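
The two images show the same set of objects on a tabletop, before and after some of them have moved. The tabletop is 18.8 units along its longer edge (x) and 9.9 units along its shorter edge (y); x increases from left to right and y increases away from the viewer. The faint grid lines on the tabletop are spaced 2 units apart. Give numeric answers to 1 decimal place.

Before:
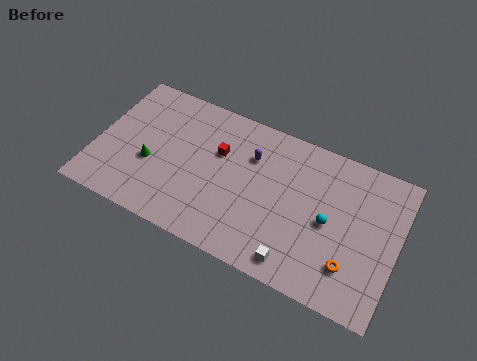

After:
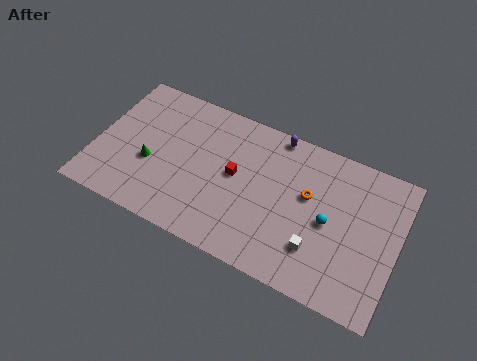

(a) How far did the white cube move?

1.8

From (13.0, 1.3) to (14.1, 2.7), the white cube covered √(1.1² + 1.4²) ≈ 1.8 units.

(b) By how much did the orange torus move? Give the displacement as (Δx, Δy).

(-3.0, 3.4)

The orange torus started near (16.2, 2.5) and ended near (13.2, 5.9).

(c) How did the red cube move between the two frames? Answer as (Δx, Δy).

(1.2, -1.1)

The red cube was at about (7.5, 6.4) and moved to about (8.7, 5.3).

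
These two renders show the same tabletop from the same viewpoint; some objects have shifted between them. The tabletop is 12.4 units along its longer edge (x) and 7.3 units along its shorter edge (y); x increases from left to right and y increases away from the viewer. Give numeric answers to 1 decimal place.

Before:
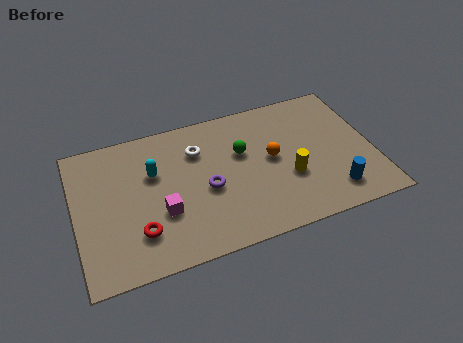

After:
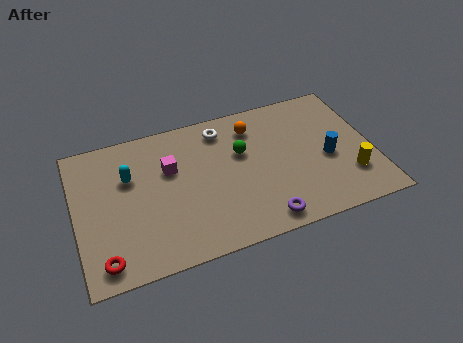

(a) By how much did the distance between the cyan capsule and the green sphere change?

+1.0

Before: roughly 3.7 units apart; after: 4.7. That's 1.0 units further apart.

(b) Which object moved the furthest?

the purple torus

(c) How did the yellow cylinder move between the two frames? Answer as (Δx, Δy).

(2.5, -0.7)

The yellow cylinder started near (8.8, 2.7) and ended near (11.3, 2.0).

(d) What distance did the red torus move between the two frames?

1.7

The red torus moved from about (2.5, 1.9) to (1.0, 1.0), a distance of √(1.5² + 0.9²) ≈ 1.7.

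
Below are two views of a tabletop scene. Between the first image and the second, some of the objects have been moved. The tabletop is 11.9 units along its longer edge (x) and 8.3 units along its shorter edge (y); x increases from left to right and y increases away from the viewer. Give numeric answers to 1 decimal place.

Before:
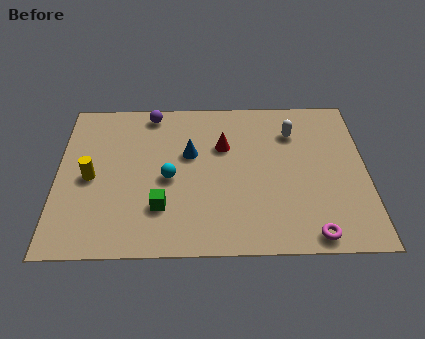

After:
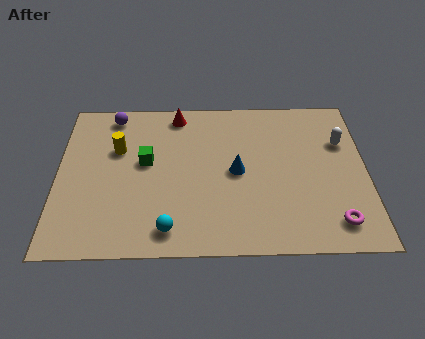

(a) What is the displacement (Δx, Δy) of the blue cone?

(1.8, -1.0)

From the two frames, the blue cone sits at roughly (5.1, 5.1) before and (6.9, 4.1) after.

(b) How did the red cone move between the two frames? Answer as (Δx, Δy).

(-1.8, 1.8)

From the two frames, the red cone sits at roughly (6.4, 5.5) before and (4.6, 7.3) after.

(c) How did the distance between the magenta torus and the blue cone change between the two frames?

-1.7

They were about 6.3 units apart before and 4.6 after — 1.7 units closer together.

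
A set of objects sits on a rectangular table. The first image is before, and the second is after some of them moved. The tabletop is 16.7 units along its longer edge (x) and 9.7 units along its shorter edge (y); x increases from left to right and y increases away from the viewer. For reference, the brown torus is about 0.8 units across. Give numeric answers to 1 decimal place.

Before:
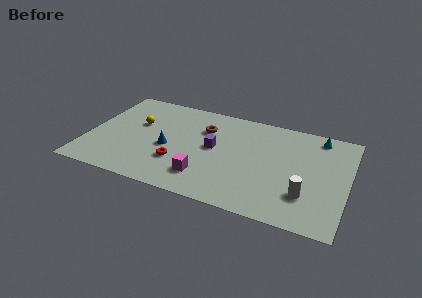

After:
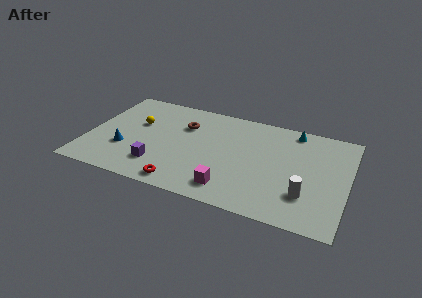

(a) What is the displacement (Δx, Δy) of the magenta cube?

(1.7, -0.5)

The magenta cube was at about (7.8, 2.2) and moved to about (9.5, 1.7).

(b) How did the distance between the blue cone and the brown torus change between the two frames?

+1.6

Before: roughly 3.4 units apart; after: 5.0. That's 1.6 units further apart.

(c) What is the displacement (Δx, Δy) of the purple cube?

(-3.3, -2.9)

From the two frames, the purple cube sits at roughly (8.1, 5.2) before and (4.8, 2.3) after.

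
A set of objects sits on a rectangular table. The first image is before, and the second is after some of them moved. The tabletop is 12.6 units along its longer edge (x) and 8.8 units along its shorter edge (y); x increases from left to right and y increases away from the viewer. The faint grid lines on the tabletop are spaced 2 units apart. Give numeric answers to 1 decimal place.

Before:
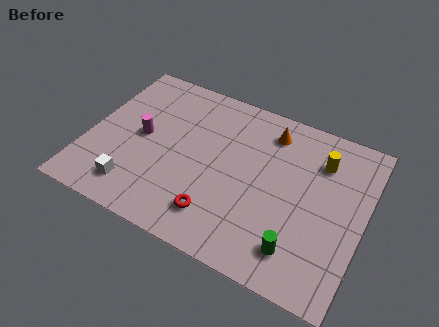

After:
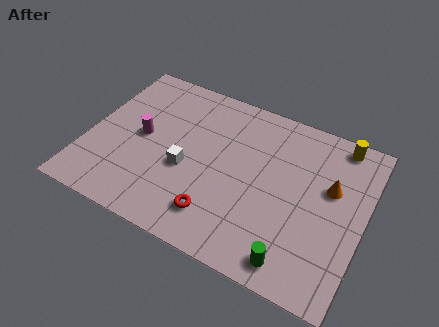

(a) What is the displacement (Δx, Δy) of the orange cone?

(3.0, -1.8)

From the two frames, the orange cone sits at roughly (8.0, 7.2) before and (11.0, 5.4) after.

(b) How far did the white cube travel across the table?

2.9

The white cube moved from about (2.5, 1.6) to (4.6, 3.6), a distance of √(2.1² + 2.0²) ≈ 2.9.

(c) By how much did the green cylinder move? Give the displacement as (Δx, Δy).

(-0.1, -0.6)

From the two frames, the green cylinder sits at roughly (10.0, 1.7) before and (9.9, 1.1) after.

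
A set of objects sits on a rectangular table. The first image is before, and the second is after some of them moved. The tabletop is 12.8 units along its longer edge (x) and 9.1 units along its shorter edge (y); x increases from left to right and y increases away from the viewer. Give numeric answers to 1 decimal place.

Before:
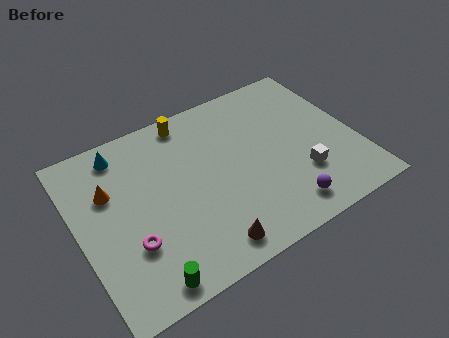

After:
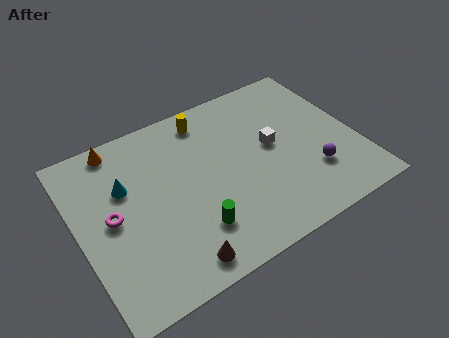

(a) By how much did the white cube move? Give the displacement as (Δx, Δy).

(-1.0, 2.2)

The white cube was at about (10.0, 2.7) and moved to about (9.0, 4.9).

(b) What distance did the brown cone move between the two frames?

1.4

From (5.3, 1.2) to (3.9, 1.1), the brown cone covered √(1.4² + 0.1²) ≈ 1.4 units.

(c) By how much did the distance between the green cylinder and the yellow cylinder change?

-2.2

The distance was about 7.9 in the first image and 5.7 in the second, so they moved 2.2 units closer together.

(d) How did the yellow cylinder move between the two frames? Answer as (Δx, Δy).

(0.8, -0.3)

From the two frames, the yellow cylinder sits at roughly (5.6, 8.1) before and (6.4, 7.8) after.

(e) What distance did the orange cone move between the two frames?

2.3

The orange cone was near (1.6, 6.0) before and (2.3, 8.2) after, so it travelled √(0.7² + 2.2²) ≈ 2.3 units.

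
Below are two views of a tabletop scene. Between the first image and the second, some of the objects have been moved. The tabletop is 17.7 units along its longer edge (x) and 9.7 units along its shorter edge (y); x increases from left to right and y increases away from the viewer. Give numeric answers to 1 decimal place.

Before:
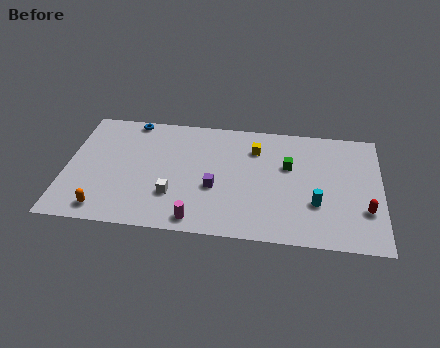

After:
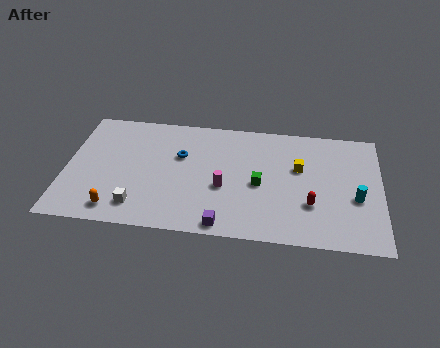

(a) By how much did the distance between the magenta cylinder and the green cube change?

-5.0

They were about 7.1 units apart before and 2.1 after — 5.0 units closer together.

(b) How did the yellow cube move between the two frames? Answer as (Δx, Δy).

(2.5, -1.3)

From the two frames, the yellow cube sits at roughly (10.6, 7.3) before and (13.1, 6.0) after.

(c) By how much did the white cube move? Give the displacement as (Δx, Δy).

(-1.9, -1.1)

From the two frames, the white cube sits at roughly (6.1, 2.9) before and (4.2, 1.8) after.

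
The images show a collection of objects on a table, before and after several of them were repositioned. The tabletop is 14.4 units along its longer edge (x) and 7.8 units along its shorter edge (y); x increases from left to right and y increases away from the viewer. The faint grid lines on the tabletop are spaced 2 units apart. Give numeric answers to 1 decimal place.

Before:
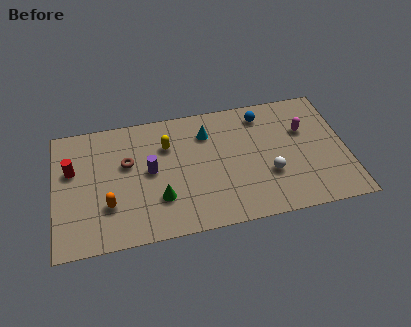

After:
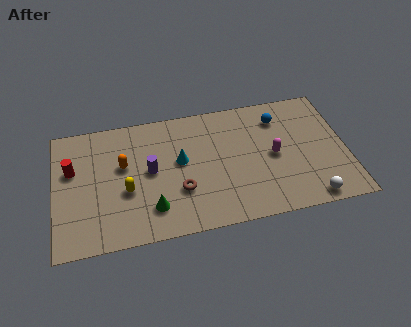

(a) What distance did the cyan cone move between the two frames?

2.1

From (7.6, 5.9) to (6.2, 4.4), the cyan cone covered √(1.4² + 1.5²) ≈ 2.1 units.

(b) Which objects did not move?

the red cylinder and the purple cylinder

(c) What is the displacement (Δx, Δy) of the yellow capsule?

(-2.1, -2.4)

The yellow capsule started near (5.6, 5.5) and ended near (3.5, 3.1).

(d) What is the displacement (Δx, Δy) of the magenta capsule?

(-1.6, -1.3)

The magenta capsule started near (12.4, 5.1) and ended near (10.8, 3.8).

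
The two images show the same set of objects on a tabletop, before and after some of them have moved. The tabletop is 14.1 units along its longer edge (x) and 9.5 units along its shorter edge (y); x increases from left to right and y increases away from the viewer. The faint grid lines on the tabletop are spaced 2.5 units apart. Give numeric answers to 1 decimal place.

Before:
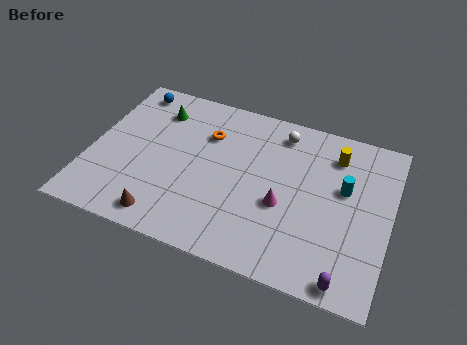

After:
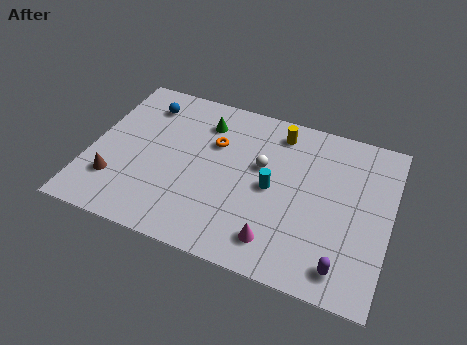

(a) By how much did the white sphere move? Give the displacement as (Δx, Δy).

(-0.7, -2.3)

From the two frames, the white sphere sits at roughly (8.7, 8.0) before and (8.0, 5.7) after.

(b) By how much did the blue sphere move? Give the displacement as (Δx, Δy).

(0.8, -0.7)

The blue sphere was at about (1.4, 8.3) and moved to about (2.2, 7.6).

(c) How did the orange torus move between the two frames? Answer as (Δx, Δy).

(0.4, -0.4)

The orange torus started near (5.3, 6.7) and ended near (5.7, 6.3).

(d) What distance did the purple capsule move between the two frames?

0.6

The purple capsule was near (12.4, 0.8) before and (12.2, 1.4) after, so it travelled √(0.2² + 0.6²) ≈ 0.6 units.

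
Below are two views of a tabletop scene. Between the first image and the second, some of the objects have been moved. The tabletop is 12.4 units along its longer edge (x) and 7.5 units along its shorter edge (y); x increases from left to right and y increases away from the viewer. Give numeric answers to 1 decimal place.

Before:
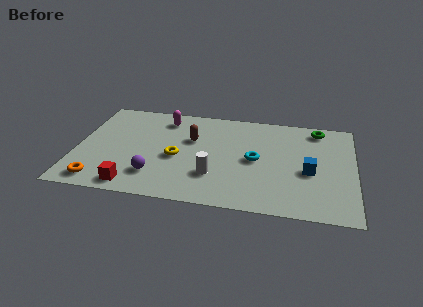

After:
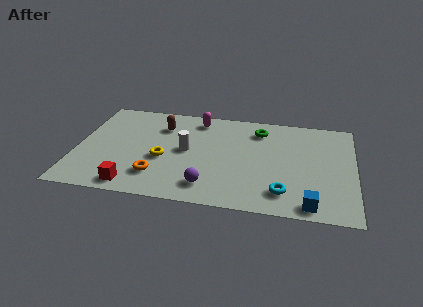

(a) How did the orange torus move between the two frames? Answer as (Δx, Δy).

(2.5, 0.8)

The orange torus was at about (1.2, 1.0) and moved to about (3.7, 1.8).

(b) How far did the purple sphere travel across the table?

2.4

The purple sphere was near (3.6, 1.8) before and (6.0, 1.4) after, so it travelled √(2.4² + 0.4²) ≈ 2.4 units.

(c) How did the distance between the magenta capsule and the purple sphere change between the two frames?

+0.6

The distance was about 4.4 in the first image and 5.0 in the second, so they moved 0.6 units further apart.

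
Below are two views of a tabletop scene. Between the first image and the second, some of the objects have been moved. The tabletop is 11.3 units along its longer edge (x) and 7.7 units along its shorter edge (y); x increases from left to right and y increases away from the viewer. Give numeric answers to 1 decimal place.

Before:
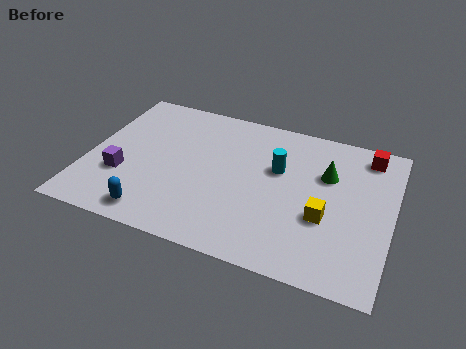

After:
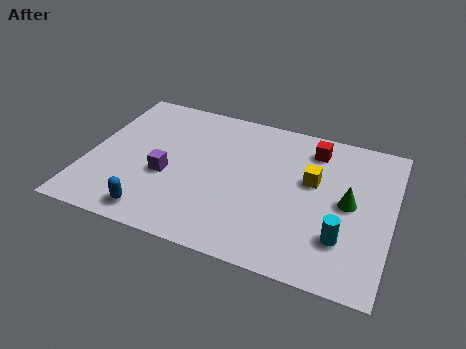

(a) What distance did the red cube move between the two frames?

2.0

From (10.2, 6.6) to (8.2, 6.3), the red cube covered √(2.0² + 0.3²) ≈ 2.0 units.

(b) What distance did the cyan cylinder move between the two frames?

3.7

From (7.0, 4.8) to (9.6, 2.1), the cyan cylinder covered √(2.6² + 2.7²) ≈ 3.7 units.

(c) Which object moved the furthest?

the cyan cylinder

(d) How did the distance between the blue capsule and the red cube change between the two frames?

-1.7

Before: roughly 9.3 units apart; after: 7.6. That's 1.7 units closer together.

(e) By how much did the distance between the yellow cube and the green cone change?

-0.6

The distance was about 2.2 in the first image and 1.6 in the second, so they moved 0.6 units closer together.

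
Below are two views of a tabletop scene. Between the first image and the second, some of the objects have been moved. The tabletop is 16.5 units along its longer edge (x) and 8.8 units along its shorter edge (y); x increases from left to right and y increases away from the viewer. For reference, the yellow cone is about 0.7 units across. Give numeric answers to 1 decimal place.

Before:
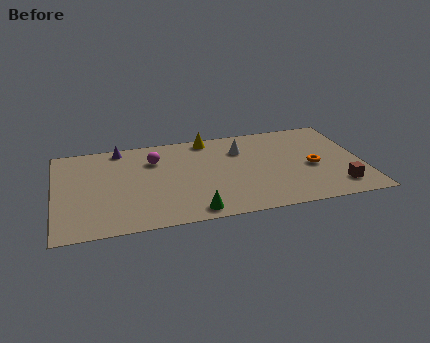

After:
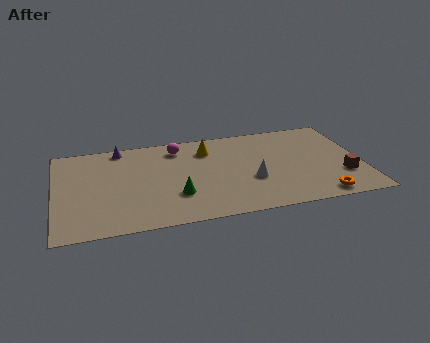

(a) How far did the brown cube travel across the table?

1.1

From (15.0, 1.7) to (15.4, 2.7), the brown cube covered √(0.4² + 1.0²) ≈ 1.1 units.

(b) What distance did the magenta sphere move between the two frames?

1.6

From (5.4, 6.4) to (6.7, 7.3), the magenta sphere covered √(1.3² + 0.9²) ≈ 1.6 units.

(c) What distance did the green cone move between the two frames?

1.9

The green cone moved from about (7.2, 1.0) to (6.4, 2.7), a distance of √(0.8² + 1.7²) ≈ 1.9.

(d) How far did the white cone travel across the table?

3.1

From (10.1, 6.4) to (10.5, 3.3), the white cone covered √(0.4² + 3.1²) ≈ 3.1 units.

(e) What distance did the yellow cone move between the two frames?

1.1

From (8.4, 7.9) to (8.3, 6.8), the yellow cone covered √(0.1² + 1.1²) ≈ 1.1 units.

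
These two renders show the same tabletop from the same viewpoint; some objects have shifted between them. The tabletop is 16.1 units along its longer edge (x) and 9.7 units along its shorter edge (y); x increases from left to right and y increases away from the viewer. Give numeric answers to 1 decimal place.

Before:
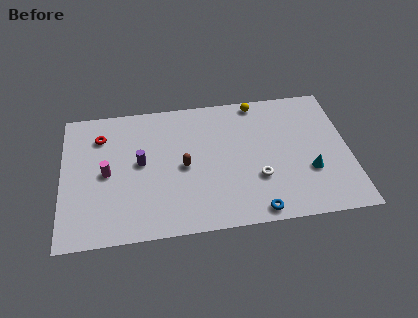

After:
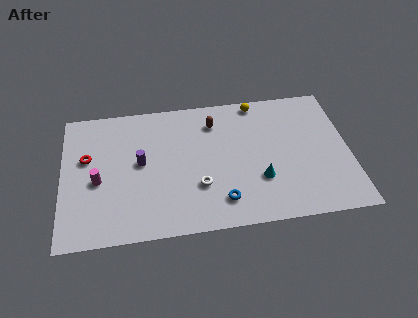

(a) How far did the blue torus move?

2.1

The blue torus moved from about (10.7, 0.9) to (8.8, 1.9), a distance of √(1.9² + 1.0²) ≈ 2.1.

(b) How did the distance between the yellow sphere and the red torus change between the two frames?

+1.1

Before: roughly 9.0 units apart; after: 10.1. That's 1.1 units further apart.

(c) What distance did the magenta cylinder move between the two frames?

0.7

The magenta cylinder was near (2.5, 4.7) before and (2.0, 4.2) after, so it travelled √(0.5² + 0.5²) ≈ 0.7 units.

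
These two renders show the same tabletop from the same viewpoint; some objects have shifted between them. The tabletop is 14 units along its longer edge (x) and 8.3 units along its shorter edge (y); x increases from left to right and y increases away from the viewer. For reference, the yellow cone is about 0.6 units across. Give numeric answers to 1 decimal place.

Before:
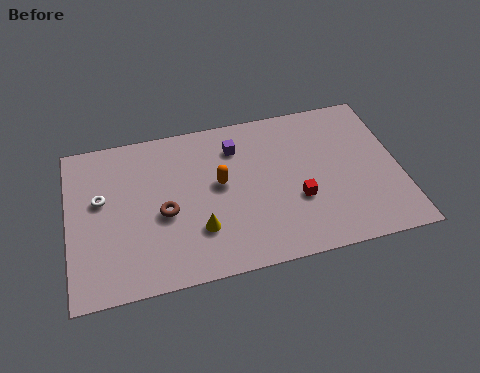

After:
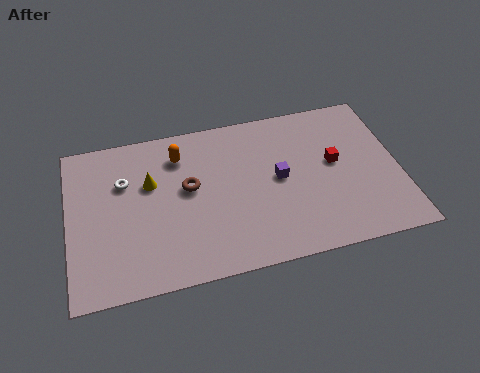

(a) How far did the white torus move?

1.2

From (1.4, 4.9) to (2.4, 5.6), the white torus covered √(1.0² + 0.7²) ≈ 1.2 units.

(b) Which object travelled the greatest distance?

the yellow cone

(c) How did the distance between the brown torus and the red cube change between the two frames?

+0.6

They were about 5.6 units apart before and 6.2 after — 0.6 units further apart.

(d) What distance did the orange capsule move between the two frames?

2.5

The orange capsule was near (6.4, 4.6) before and (4.8, 6.5) after, so it travelled √(1.6² + 1.9²) ≈ 2.5 units.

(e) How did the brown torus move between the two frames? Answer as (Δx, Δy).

(1.1, 1.1)

The brown torus started near (4.0, 3.6) and ended near (5.1, 4.7).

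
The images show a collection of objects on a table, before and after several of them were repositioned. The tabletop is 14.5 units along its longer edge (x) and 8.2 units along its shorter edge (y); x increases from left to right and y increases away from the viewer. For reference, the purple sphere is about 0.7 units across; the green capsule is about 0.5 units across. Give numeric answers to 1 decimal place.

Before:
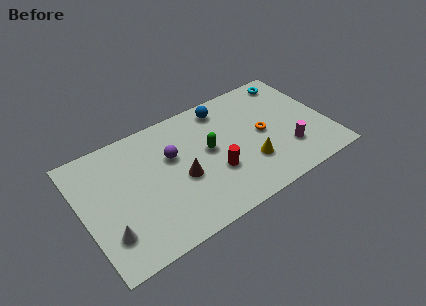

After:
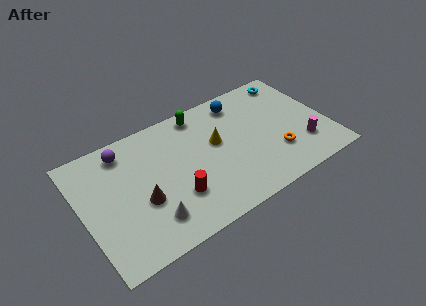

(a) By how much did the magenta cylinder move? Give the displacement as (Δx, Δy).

(0.9, -0.1)

The magenta cylinder was at about (11.9, 2.3) and moved to about (12.8, 2.2).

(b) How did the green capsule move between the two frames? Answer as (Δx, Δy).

(-0.1, 2.7)

The green capsule was at about (7.5, 4.5) and moved to about (7.4, 7.2).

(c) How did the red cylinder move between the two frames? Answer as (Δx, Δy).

(-2.4, -0.4)

From the two frames, the red cylinder sits at roughly (7.6, 2.9) before and (5.2, 2.5) after.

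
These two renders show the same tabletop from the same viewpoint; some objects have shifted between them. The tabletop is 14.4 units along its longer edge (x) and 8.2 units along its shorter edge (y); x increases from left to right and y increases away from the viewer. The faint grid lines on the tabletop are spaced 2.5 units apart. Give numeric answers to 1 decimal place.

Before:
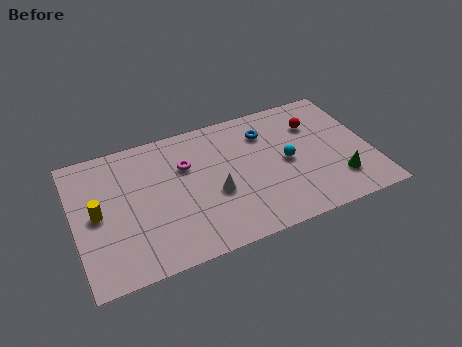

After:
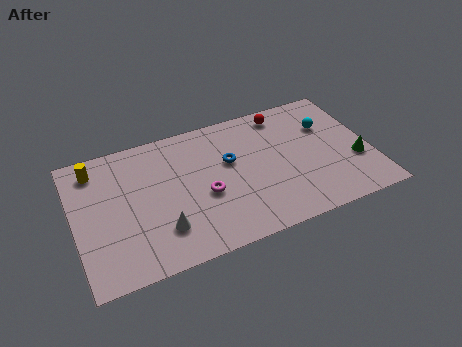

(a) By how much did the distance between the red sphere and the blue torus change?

+1.2

They were about 2.4 units apart before and 3.6 after — 1.2 units further apart.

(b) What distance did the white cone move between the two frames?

3.0

The white cone moved from about (6.7, 3.3) to (4.0, 2.1), a distance of √(2.7² + 1.2²) ≈ 3.0.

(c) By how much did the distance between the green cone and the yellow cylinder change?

+1.3

Before: roughly 11.7 units apart; after: 13.0. That's 1.3 units further apart.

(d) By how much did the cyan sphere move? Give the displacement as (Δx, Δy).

(2.2, 1.6)

The cyan sphere started near (10.3, 4.0) and ended near (12.5, 5.6).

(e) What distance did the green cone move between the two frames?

1.3

The green cone was near (12.6, 2.0) before and (13.6, 2.9) after, so it travelled √(1.0² + 0.9²) ≈ 1.3 units.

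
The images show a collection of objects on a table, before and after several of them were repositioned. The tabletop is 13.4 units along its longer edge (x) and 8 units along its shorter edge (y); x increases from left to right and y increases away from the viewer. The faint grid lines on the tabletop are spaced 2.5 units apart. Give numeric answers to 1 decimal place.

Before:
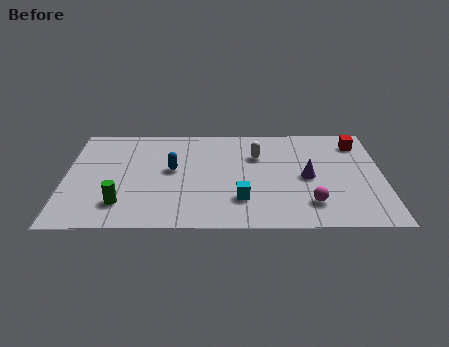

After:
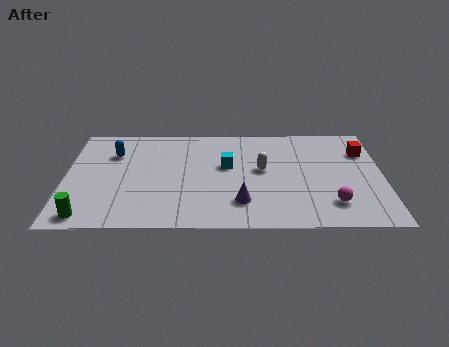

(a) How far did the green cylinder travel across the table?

1.7

The green cylinder was near (2.4, 1.8) before and (1.0, 0.9) after, so it travelled √(1.4² + 0.9²) ≈ 1.7 units.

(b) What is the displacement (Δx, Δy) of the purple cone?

(-2.8, -1.9)

From the two frames, the purple cone sits at roughly (10.2, 3.8) before and (7.4, 1.9) after.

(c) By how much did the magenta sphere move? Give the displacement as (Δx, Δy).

(0.9, 0.0)

The magenta sphere started near (10.3, 1.8) and ended near (11.2, 1.8).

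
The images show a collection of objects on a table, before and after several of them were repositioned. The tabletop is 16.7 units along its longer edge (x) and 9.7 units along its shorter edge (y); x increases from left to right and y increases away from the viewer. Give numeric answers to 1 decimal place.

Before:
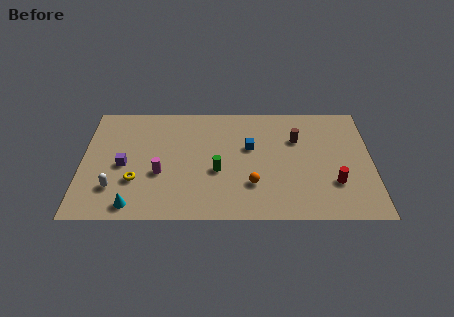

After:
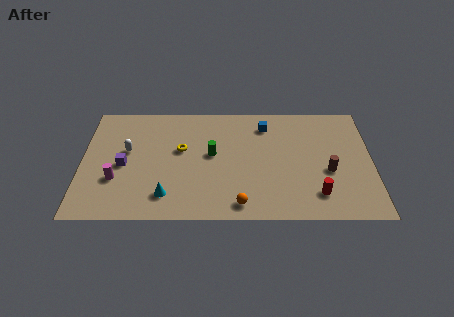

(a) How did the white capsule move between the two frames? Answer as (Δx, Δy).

(0.7, 3.1)

The white capsule was at about (1.9, 2.5) and moved to about (2.6, 5.6).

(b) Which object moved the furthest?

the yellow torus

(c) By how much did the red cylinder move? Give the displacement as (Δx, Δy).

(-1.0, -0.9)

The red cylinder was at about (14.5, 2.9) and moved to about (13.5, 2.0).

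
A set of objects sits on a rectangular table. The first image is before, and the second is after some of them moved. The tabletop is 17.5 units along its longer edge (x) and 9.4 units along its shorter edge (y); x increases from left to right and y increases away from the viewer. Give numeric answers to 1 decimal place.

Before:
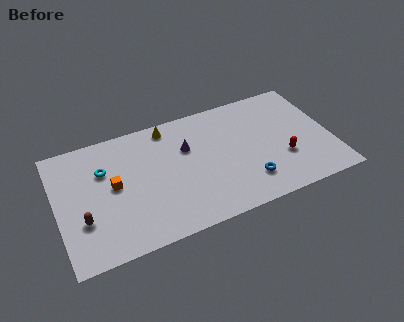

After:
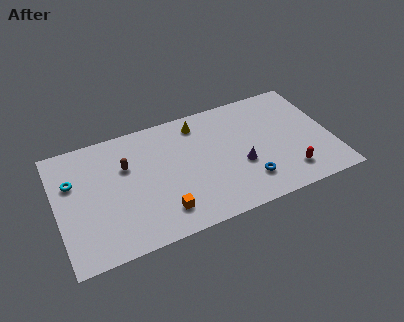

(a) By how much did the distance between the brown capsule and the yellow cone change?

-2.8

They were about 7.9 units apart before and 5.1 after — 2.8 units closer together.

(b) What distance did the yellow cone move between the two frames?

1.9

From (7.4, 8.3) to (9.3, 7.9), the yellow cone covered √(1.9² + 0.4²) ≈ 1.9 units.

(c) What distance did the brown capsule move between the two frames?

4.3

The brown capsule was near (1.5, 3.1) before and (4.5, 6.2) after, so it travelled √(3.0² + 3.1²) ≈ 4.3 units.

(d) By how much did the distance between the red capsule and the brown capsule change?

-1.9

The distance was about 12.8 in the first image and 10.9 in the second, so they moved 1.9 units closer together.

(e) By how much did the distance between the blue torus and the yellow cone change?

-1.3

They were about 7.6 units apart before and 6.3 after — 1.3 units closer together.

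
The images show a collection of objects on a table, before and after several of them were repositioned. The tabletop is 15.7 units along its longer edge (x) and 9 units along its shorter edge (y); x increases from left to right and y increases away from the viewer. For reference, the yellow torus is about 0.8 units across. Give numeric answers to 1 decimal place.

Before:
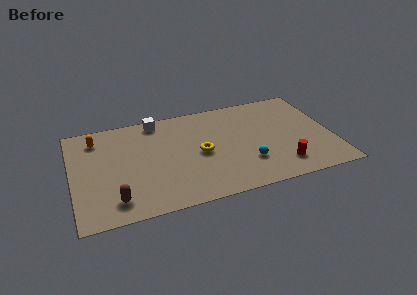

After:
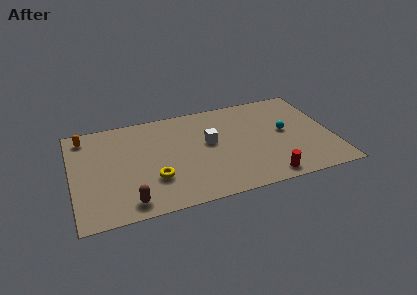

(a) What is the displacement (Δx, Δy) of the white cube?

(3.0, -2.9)

From the two frames, the white cube sits at roughly (5.3, 8.0) before and (8.3, 5.1) after.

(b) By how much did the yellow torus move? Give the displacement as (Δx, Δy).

(-2.9, -1.5)

The yellow torus started near (7.7, 4.3) and ended near (4.8, 2.8).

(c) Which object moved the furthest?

the white cube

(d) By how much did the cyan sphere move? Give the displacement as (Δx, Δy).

(2.5, 2.2)

The cyan sphere started near (10.4, 2.6) and ended near (12.9, 4.8).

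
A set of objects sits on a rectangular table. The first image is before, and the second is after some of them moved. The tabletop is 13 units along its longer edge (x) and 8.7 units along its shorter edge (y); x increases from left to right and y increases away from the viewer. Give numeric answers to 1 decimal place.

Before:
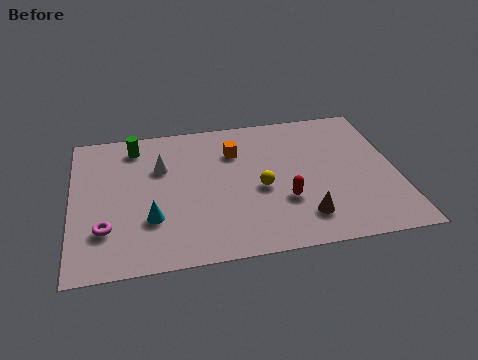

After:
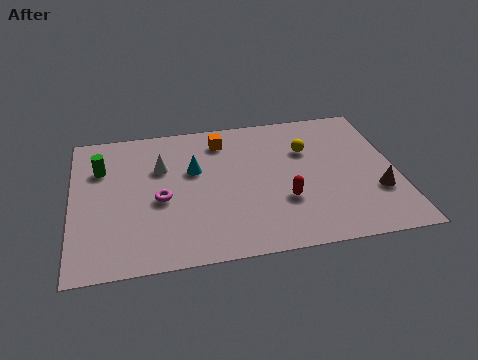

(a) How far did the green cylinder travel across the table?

1.8

From (2.6, 7.3) to (1.2, 6.1), the green cylinder covered √(1.4² + 1.2²) ≈ 1.8 units.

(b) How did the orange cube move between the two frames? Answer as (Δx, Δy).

(-0.5, 0.8)

The orange cube was at about (6.6, 6.3) and moved to about (6.1, 7.1).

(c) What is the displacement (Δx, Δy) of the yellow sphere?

(2.0, 2.1)

The yellow sphere was at about (7.5, 3.8) and moved to about (9.5, 5.9).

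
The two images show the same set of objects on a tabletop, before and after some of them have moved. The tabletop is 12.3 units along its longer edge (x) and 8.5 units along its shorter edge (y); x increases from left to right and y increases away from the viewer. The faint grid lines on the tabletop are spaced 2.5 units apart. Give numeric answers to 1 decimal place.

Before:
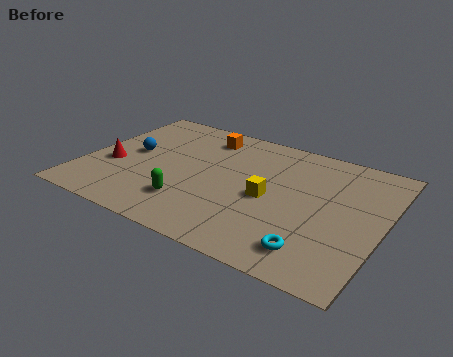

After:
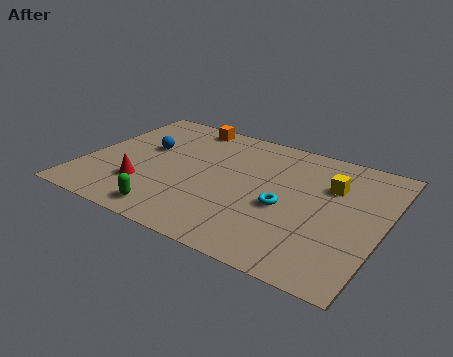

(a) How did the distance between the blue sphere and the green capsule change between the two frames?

+0.6

They were about 3.8 units apart before and 4.4 after — 0.6 units further apart.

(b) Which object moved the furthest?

the yellow cube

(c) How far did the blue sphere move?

0.8

From (1.8, 4.5) to (2.3, 5.1), the blue sphere covered √(0.5² + 0.6²) ≈ 0.8 units.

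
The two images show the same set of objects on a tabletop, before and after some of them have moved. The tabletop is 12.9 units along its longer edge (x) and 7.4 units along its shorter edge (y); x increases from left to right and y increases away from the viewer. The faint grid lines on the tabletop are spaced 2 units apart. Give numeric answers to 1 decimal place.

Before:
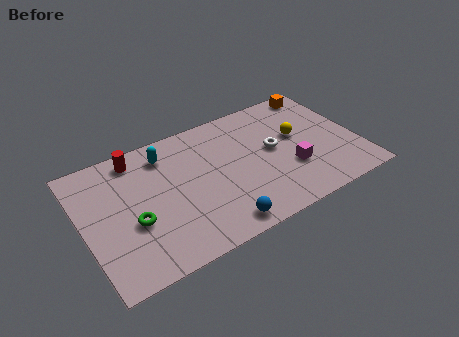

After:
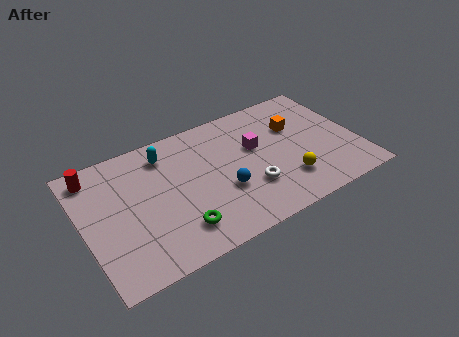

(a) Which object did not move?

the cyan capsule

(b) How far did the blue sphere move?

1.9

The blue sphere moved from about (5.9, 0.9) to (6.4, 2.7), a distance of √(0.5² + 1.8²) ≈ 1.9.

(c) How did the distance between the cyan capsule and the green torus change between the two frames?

+0.8

Before: roughly 3.6 units apart; after: 4.4. That's 0.8 units further apart.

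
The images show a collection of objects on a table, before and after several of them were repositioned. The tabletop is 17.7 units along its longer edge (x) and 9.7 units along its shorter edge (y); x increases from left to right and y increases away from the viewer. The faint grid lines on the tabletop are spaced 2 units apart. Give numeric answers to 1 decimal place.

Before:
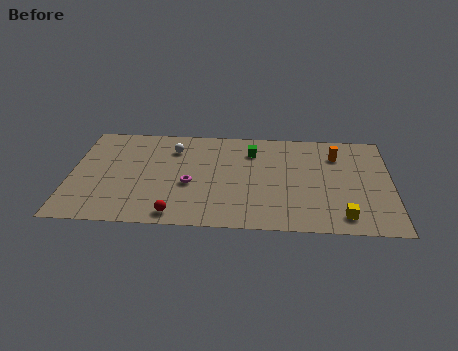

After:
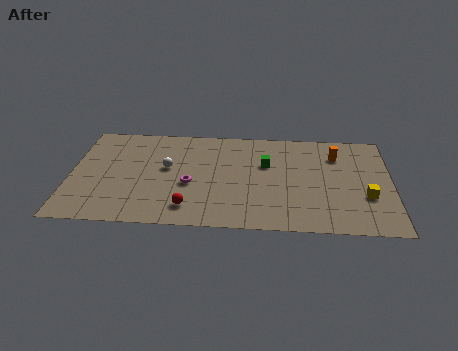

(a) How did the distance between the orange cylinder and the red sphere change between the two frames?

-1.0

The distance was about 10.8 in the first image and 9.8 in the second, so they moved 1.0 units closer together.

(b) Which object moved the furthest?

the yellow cube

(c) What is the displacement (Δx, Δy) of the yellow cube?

(1.3, 1.9)

From the two frames, the yellow cube sits at roughly (15.0, 1.5) before and (16.3, 3.4) after.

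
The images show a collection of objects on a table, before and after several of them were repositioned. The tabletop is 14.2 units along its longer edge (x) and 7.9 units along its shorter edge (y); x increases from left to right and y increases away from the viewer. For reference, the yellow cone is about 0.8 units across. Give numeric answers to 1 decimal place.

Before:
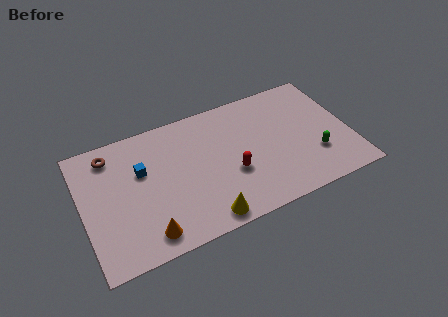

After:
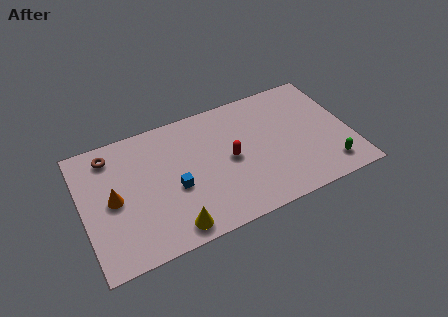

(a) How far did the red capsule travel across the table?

0.9

From (7.8, 3.0) to (7.8, 3.9), the red capsule covered √(0.0² + 0.9²) ≈ 0.9 units.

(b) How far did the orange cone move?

3.1

The orange cone was near (3.1, 1.2) before and (1.6, 3.9) after, so it travelled √(1.5² + 2.7²) ≈ 3.1 units.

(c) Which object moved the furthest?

the orange cone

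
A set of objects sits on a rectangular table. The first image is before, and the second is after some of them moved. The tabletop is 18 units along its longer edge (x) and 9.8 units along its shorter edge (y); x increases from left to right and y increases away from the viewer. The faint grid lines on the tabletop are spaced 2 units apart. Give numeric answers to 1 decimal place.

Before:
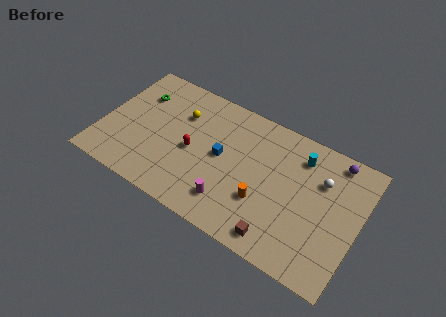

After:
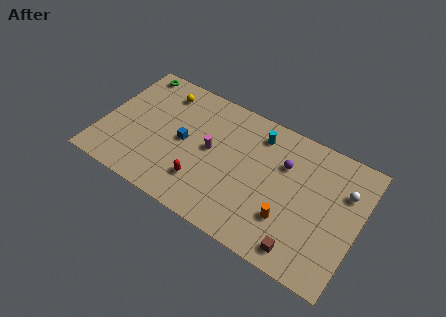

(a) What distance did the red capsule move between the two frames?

2.2

From (6.4, 4.5) to (7.4, 2.5), the red capsule covered √(1.0² + 2.0²) ≈ 2.2 units.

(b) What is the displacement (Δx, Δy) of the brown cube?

(1.6, 0.0)

From the two frames, the brown cube sits at roughly (13.0, 1.3) before and (14.6, 1.3) after.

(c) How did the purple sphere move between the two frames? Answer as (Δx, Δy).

(-3.3, -2.0)

From the two frames, the purple sphere sits at roughly (15.9, 8.7) before and (12.6, 6.7) after.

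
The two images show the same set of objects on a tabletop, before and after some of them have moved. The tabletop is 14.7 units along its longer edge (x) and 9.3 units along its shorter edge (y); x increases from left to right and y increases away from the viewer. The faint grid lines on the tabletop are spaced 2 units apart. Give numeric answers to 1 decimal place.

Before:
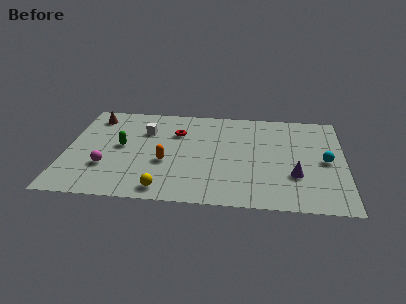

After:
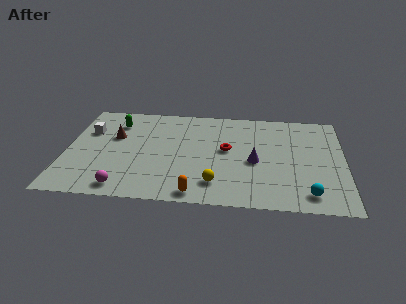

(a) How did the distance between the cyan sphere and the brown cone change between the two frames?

-1.6

The distance was about 12.8 in the first image and 11.2 in the second, so they moved 1.6 units closer together.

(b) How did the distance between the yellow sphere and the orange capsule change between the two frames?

-1.1

The distance was about 2.5 in the first image and 1.4 in the second, so they moved 1.1 units closer together.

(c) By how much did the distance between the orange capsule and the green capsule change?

+5.0

The distance was about 2.7 in the first image and 7.7 in the second, so they moved 5.0 units further apart.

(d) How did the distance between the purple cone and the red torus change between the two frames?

-5.4

The distance was about 7.2 in the first image and 1.8 in the second, so they moved 5.4 units closer together.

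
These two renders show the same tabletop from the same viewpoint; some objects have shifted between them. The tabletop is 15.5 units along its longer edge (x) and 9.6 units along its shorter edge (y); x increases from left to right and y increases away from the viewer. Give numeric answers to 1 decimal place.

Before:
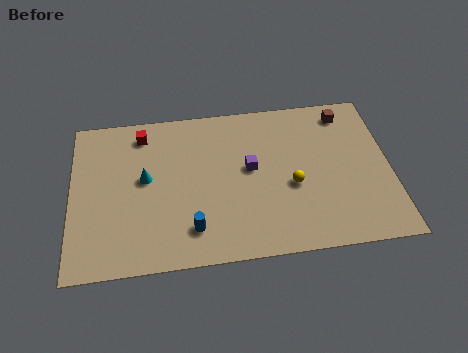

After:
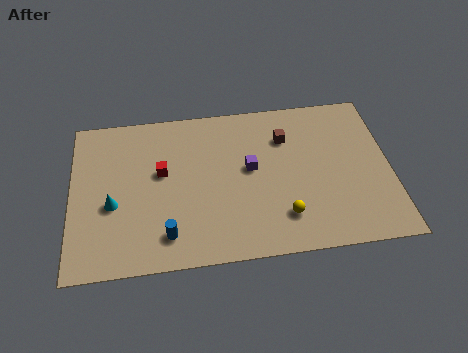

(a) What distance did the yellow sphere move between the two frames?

1.9

From (10.7, 4.0) to (10.2, 2.2), the yellow sphere covered √(0.5² + 1.8²) ≈ 1.9 units.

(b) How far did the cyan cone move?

2.1

The cyan cone moved from about (3.6, 5.3) to (2.0, 3.9), a distance of √(1.6² + 1.4²) ≈ 2.1.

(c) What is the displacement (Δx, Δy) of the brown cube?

(-3.0, -1.2)

From the two frames, the brown cube sits at roughly (13.5, 8.2) before and (10.5, 7.0) after.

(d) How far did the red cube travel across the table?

2.7

The red cube moved from about (3.5, 8.1) to (4.4, 5.6), a distance of √(0.9² + 2.5²) ≈ 2.7.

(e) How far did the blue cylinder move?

1.2

The blue cylinder was near (5.8, 2.0) before and (4.6, 1.8) after, so it travelled √(1.2² + 0.2²) ≈ 1.2 units.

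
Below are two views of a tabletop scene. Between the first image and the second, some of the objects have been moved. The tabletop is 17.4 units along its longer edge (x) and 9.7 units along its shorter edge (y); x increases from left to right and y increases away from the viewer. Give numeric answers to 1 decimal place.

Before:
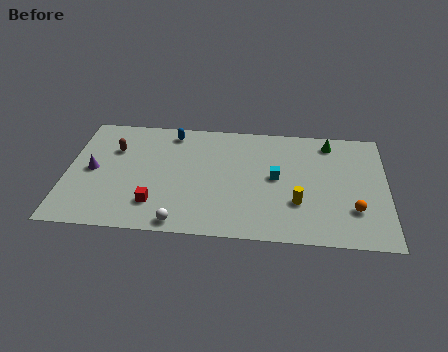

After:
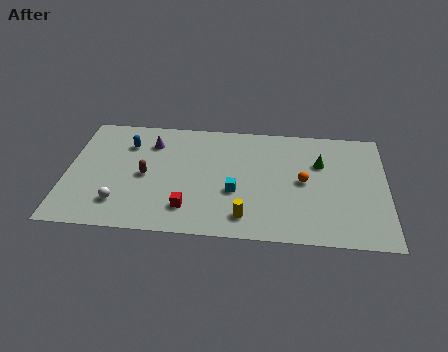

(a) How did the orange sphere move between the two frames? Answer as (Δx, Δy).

(-2.7, 2.1)

The orange sphere started near (15.6, 2.8) and ended near (12.9, 4.9).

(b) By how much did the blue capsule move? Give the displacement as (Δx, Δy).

(-2.4, -1.2)

From the two frames, the blue capsule sits at roughly (5.6, 8.4) before and (3.2, 7.2) after.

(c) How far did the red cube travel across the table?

1.8

The red cube was near (4.9, 2.3) before and (6.7, 2.1) after, so it travelled √(1.8² + 0.2²) ≈ 1.8 units.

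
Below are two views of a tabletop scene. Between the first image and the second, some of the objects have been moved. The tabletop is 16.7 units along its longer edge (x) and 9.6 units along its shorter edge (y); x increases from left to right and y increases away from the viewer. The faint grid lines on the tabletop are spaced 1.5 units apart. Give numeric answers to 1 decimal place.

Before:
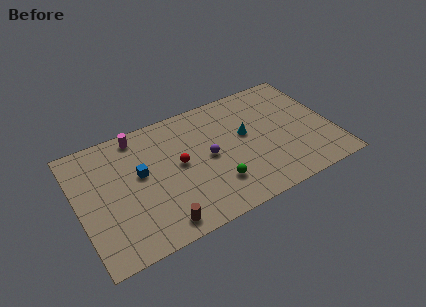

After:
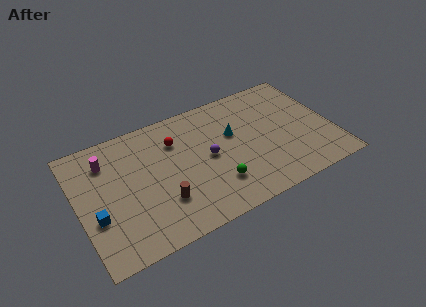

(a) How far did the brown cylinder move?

1.6

The brown cylinder moved from about (4.8, 1.2) to (5.2, 2.8), a distance of √(0.4² + 1.6²) ≈ 1.6.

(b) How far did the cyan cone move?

0.9

From (11.1, 5.5) to (10.3, 5.9), the cyan cone covered √(0.8² + 0.4²) ≈ 0.9 units.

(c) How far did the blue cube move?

3.7

From (4.1, 5.5) to (1.0, 3.5), the blue cube covered √(3.1² + 2.0²) ≈ 3.7 units.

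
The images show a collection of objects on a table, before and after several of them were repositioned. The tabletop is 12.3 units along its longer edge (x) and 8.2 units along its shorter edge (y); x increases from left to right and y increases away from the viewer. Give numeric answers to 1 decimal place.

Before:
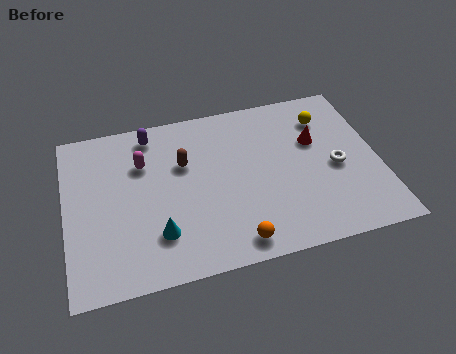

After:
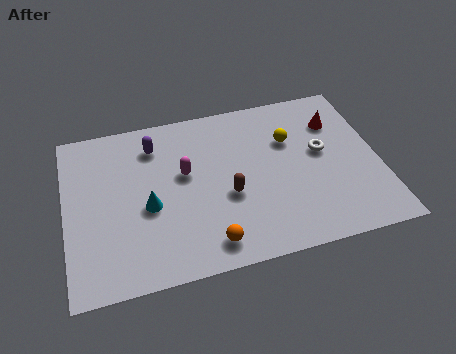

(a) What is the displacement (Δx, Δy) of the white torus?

(-0.5, 0.9)

The white torus started near (10.6, 3.7) and ended near (10.1, 4.6).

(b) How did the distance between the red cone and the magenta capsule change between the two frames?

-0.6

They were about 6.8 units apart before and 6.2 after — 0.6 units closer together.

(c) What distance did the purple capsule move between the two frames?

0.6

The purple capsule was near (3.5, 7.1) before and (3.6, 6.5) after, so it travelled √(0.1² + 0.6²) ≈ 0.6 units.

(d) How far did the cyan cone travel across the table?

1.4

The cyan cone moved from about (3.5, 2.1) to (3.2, 3.5), a distance of √(0.3² + 1.4²) ≈ 1.4.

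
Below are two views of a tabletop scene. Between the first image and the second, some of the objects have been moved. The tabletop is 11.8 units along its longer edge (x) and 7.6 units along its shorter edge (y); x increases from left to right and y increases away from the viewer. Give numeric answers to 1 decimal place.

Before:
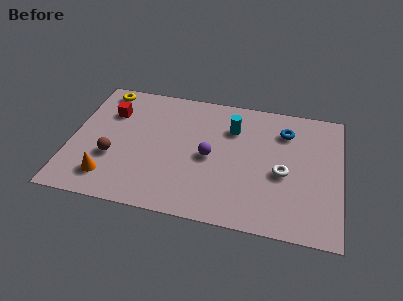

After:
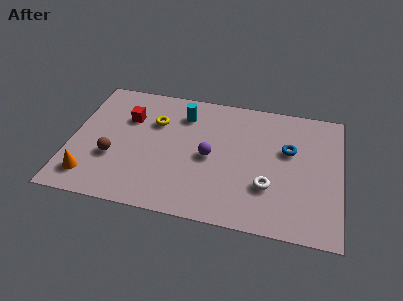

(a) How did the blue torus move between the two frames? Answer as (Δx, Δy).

(0.2, -1.1)

The blue torus was at about (9.3, 5.8) and moved to about (9.5, 4.7).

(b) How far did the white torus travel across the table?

1.1

From (9.3, 3.3) to (8.7, 2.4), the white torus covered √(0.6² + 0.9²) ≈ 1.1 units.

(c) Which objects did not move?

the brown sphere and the purple sphere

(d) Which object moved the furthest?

the yellow torus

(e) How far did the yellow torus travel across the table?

2.8

From (1.2, 6.7) to (3.6, 5.2), the yellow torus covered √(2.4² + 1.5²) ≈ 2.8 units.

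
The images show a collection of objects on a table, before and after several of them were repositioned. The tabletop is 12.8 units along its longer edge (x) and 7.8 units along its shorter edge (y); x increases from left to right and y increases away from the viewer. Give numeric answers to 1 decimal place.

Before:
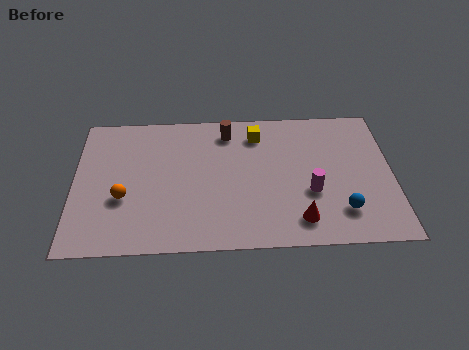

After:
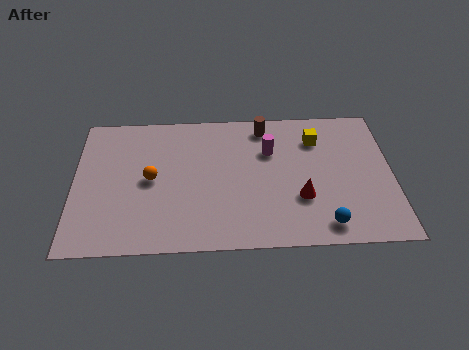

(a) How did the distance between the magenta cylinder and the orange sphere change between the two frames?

-2.5

Before: roughly 7.5 units apart; after: 5.0. That's 2.5 units closer together.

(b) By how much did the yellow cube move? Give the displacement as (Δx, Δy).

(2.4, -0.4)

The yellow cube started near (7.4, 6.3) and ended near (9.8, 5.9).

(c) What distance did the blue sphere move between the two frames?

1.0

The blue sphere was near (10.7, 1.8) before and (10.0, 1.1) after, so it travelled √(0.7² + 0.7²) ≈ 1.0 units.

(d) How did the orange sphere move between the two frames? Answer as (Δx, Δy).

(1.1, 1.0)

The orange sphere started near (2.0, 2.9) and ended near (3.1, 3.9).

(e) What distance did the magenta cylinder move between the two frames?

2.9

The magenta cylinder was near (9.5, 2.9) before and (7.9, 5.3) after, so it travelled √(1.6² + 2.4²) ≈ 2.9 units.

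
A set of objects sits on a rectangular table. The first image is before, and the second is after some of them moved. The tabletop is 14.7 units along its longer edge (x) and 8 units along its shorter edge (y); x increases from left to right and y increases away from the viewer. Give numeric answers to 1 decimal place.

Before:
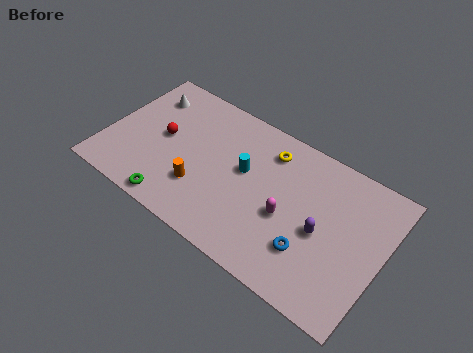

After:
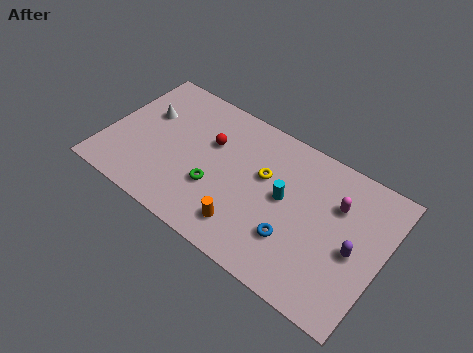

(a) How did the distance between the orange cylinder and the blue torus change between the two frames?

-3.4

The distance was about 5.9 in the first image and 2.5 in the second, so they moved 3.4 units closer together.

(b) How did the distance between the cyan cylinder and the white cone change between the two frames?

+1.8

The distance was about 5.9 in the first image and 7.7 in the second, so they moved 1.8 units further apart.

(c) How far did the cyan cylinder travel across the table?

2.2

The cyan cylinder was near (7.3, 4.6) before and (9.5, 4.3) after, so it travelled √(2.2² + 0.3²) ≈ 2.2 units.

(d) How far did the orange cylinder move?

2.7

The orange cylinder was near (5.3, 2.4) before and (7.9, 1.6) after, so it travelled √(2.6² + 0.8²) ≈ 2.7 units.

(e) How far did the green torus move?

2.7

From (4.2, 0.8) to (6.0, 2.8), the green torus covered √(1.8² + 2.0²) ≈ 2.7 units.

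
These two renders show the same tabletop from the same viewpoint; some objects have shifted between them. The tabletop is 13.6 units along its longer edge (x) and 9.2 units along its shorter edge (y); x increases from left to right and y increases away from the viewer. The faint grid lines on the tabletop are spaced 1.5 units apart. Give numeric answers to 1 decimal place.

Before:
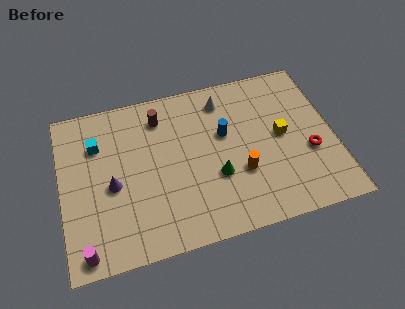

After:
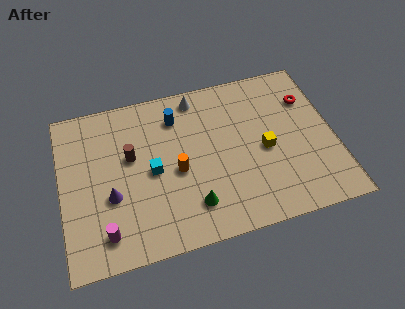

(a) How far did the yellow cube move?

1.1

The yellow cube moved from about (11.0, 4.8) to (10.1, 4.2), a distance of √(0.9² + 0.6²) ≈ 1.1.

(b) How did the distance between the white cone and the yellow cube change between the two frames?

+1.1

Before: roughly 3.9 units apart; after: 5.0. That's 1.1 units further apart.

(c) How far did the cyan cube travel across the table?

3.4

From (1.9, 6.6) to (4.5, 4.4), the cyan cube covered √(2.6² + 2.2²) ≈ 3.4 units.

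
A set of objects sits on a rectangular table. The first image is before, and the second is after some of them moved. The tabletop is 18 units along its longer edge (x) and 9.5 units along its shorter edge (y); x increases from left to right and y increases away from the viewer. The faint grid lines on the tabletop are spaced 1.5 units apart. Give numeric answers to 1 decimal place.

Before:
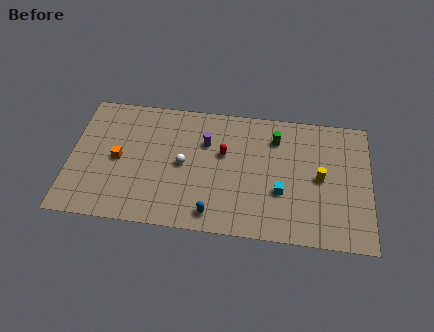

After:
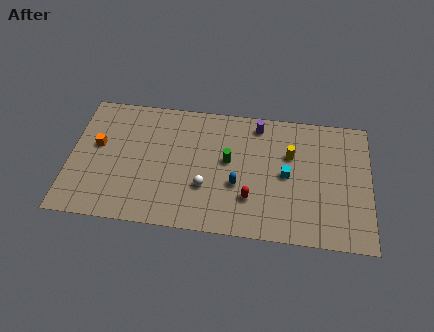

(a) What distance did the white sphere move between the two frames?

2.1

The white sphere moved from about (6.8, 4.7) to (8.2, 3.2), a distance of √(1.4² + 1.5²) ≈ 2.1.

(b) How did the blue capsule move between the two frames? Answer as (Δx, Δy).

(1.4, 2.3)

The blue capsule started near (8.7, 1.3) and ended near (10.1, 3.6).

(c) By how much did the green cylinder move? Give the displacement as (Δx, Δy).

(-2.8, -2.0)

The green cylinder was at about (12.3, 7.3) and moved to about (9.5, 5.3).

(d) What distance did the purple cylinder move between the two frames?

3.5

The purple cylinder was near (8.1, 6.5) before and (11.2, 8.2) after, so it travelled √(3.1² + 1.7²) ≈ 3.5 units.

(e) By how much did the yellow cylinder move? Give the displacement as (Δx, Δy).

(-1.8, 1.5)

The yellow cylinder started near (15.0, 4.7) and ended near (13.2, 6.2).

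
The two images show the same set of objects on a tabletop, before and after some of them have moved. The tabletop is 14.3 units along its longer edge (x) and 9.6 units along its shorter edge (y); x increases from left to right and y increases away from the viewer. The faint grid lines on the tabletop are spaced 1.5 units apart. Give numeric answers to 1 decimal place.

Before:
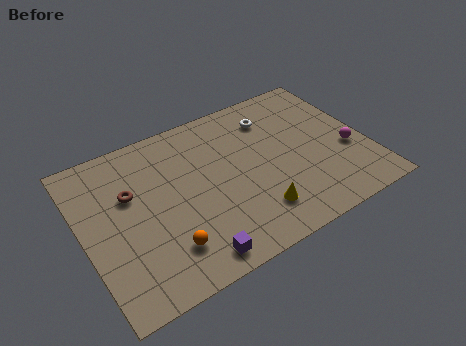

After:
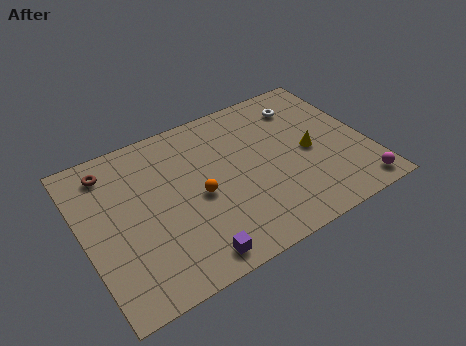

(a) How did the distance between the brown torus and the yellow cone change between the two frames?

+3.3

They were about 7.0 units apart before and 10.3 after — 3.3 units further apart.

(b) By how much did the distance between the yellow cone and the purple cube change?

+3.9

The distance was about 3.5 in the first image and 7.4 in the second, so they moved 3.9 units further apart.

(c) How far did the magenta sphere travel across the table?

2.6

From (13.3, 3.7) to (13.3, 1.1), the magenta sphere covered √(0.0² + 2.6²) ≈ 2.6 units.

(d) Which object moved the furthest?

the yellow cone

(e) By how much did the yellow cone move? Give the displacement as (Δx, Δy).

(3.2, 2.4)

The yellow cone started near (8.2, 2.1) and ended near (11.4, 4.5).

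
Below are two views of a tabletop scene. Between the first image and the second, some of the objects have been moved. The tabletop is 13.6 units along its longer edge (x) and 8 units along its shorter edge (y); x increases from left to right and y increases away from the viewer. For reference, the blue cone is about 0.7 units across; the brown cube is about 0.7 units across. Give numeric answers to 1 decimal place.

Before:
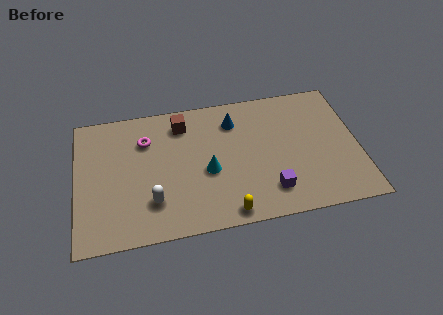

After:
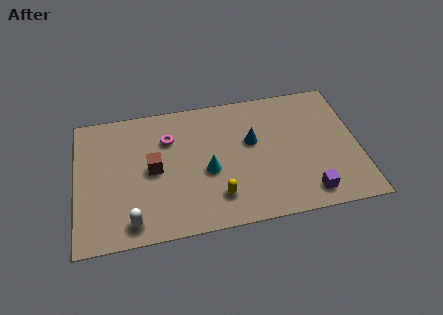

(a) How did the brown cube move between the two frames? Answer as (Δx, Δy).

(-1.5, -2.5)

The brown cube was at about (5.2, 6.5) and moved to about (3.7, 4.0).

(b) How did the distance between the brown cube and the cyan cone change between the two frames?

-0.6

They were about 3.3 units apart before and 2.7 after — 0.6 units closer together.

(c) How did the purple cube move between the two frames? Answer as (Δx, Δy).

(1.8, -0.5)

The purple cube started near (9.2, 1.7) and ended near (11.0, 1.2).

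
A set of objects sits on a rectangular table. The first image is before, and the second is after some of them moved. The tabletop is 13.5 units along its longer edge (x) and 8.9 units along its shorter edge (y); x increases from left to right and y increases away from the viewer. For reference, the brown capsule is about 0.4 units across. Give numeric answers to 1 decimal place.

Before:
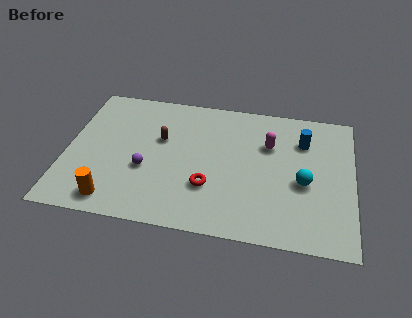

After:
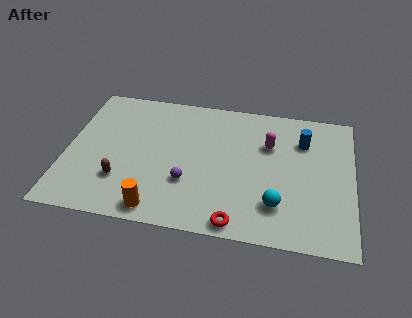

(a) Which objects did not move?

the magenta capsule and the blue cylinder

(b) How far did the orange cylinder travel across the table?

2.1

From (2.4, 1.2) to (4.5, 1.0), the orange cylinder covered √(2.1² + 0.2²) ≈ 2.1 units.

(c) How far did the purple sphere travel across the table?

2.1

From (3.8, 3.4) to (5.8, 2.9), the purple sphere covered √(2.0² + 0.5²) ≈ 2.1 units.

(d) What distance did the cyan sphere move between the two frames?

2.0

From (11.2, 3.8) to (10.0, 2.2), the cyan sphere covered √(1.2² + 1.6²) ≈ 2.0 units.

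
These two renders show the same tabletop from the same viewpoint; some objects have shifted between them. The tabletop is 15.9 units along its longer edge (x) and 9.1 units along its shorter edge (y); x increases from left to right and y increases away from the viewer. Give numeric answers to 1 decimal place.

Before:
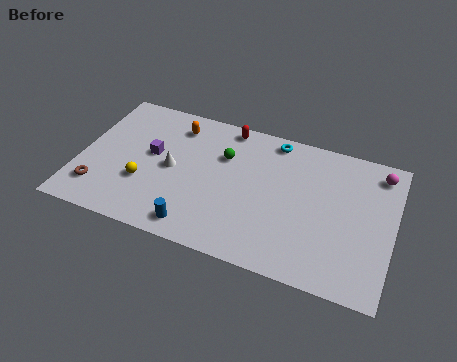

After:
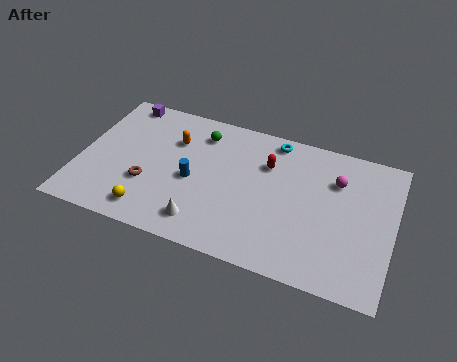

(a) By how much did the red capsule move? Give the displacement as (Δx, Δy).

(2.2, -1.8)

From the two frames, the red capsule sits at roughly (7.2, 8.2) before and (9.4, 6.4) after.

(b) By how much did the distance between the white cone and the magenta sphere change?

-2.8

Before: roughly 10.8 units apart; after: 8.0. That's 2.8 units closer together.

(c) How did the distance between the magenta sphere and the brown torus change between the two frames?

-5.0

They were about 14.9 units apart before and 9.9 after — 5.0 units closer together.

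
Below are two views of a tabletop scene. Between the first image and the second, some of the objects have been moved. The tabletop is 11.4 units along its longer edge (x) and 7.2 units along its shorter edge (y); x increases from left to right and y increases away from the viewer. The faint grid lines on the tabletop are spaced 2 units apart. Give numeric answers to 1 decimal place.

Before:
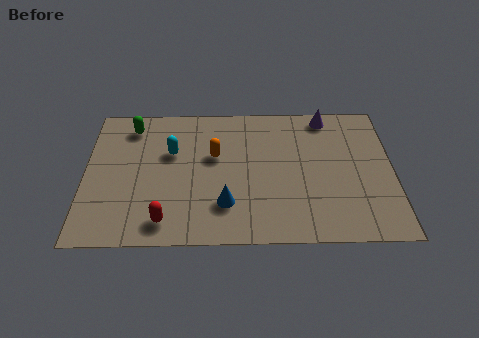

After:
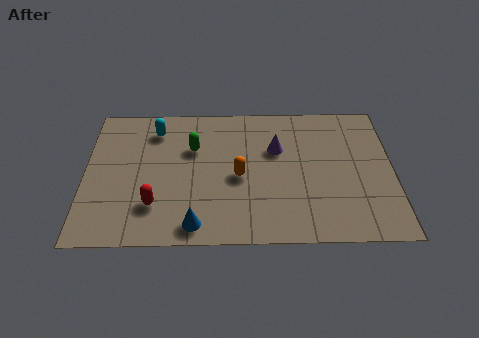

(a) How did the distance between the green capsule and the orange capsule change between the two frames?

-1.2

Before: roughly 3.5 units apart; after: 2.3. That's 1.2 units closer together.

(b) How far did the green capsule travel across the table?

2.6

The green capsule was near (1.7, 6.0) before and (4.0, 4.8) after, so it travelled √(2.3² + 1.2²) ≈ 2.6 units.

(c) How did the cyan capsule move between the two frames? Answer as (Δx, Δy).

(-0.6, 1.2)

The cyan capsule started near (3.2, 4.6) and ended near (2.6, 5.8).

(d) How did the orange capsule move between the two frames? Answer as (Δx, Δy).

(0.9, -1.1)

The orange capsule started near (4.8, 4.4) and ended near (5.7, 3.3).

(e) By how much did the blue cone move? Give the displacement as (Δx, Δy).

(-1.1, -1.0)

The blue cone was at about (5.2, 1.9) and moved to about (4.1, 0.9).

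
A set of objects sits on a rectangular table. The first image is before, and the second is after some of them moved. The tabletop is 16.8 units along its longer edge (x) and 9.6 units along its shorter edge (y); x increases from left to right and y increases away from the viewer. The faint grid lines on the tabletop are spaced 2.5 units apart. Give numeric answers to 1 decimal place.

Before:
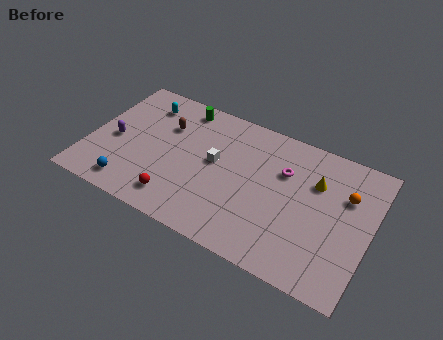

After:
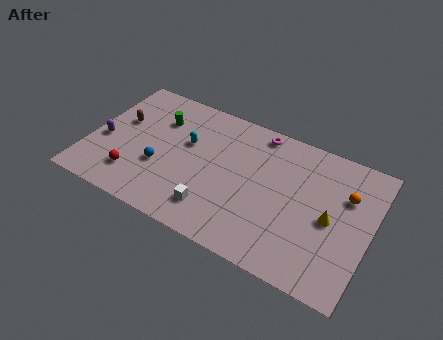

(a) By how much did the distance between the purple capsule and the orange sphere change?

+0.6

The distance was about 13.9 in the first image and 14.5 in the second, so they moved 0.6 units further apart.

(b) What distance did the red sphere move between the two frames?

2.7

The red sphere moved from about (5.7, 1.7) to (3.0, 2.2), a distance of √(2.7² + 0.5²) ≈ 2.7.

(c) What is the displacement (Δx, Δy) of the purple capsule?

(-0.6, -0.3)

From the two frames, the purple capsule sits at roughly (1.5, 4.3) before and (0.9, 4.0) after.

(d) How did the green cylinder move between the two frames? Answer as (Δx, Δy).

(-1.2, -1.5)

The green cylinder was at about (5.0, 8.4) and moved to about (3.8, 6.9).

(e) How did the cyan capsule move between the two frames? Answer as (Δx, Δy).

(2.9, -1.8)

The cyan capsule started near (2.8, 7.7) and ended near (5.7, 5.9).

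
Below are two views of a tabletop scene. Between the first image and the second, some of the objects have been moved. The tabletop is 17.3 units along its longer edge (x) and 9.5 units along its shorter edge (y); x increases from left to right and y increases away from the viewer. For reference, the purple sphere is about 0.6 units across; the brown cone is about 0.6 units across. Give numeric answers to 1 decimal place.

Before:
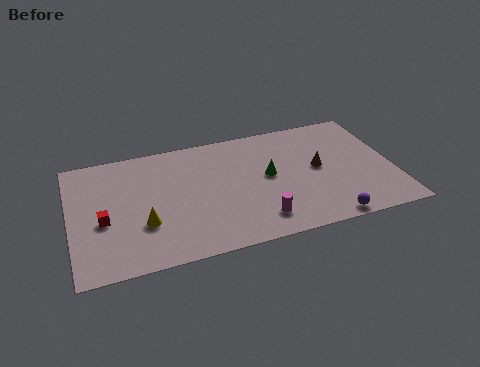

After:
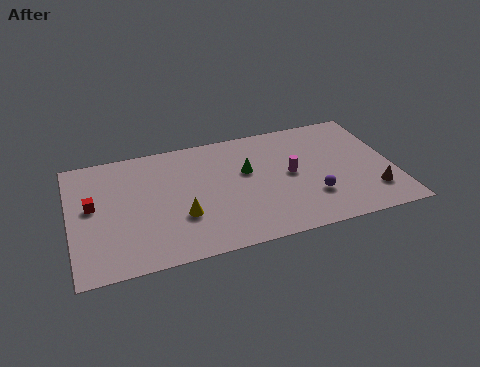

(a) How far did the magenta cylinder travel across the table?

3.7

The magenta cylinder was near (9.8, 1.8) before and (11.8, 4.9) after, so it travelled √(2.0² + 3.1²) ≈ 3.7 units.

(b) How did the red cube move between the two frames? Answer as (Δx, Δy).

(-0.5, 1.3)

The red cube was at about (1.7, 4.0) and moved to about (1.2, 5.3).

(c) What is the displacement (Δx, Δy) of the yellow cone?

(2.0, 0.0)

From the two frames, the yellow cone sits at roughly (3.8, 3.2) before and (5.8, 3.2) after.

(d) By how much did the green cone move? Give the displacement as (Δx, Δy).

(-1.1, 0.7)

From the two frames, the green cone sits at roughly (10.6, 5.1) before and (9.5, 5.8) after.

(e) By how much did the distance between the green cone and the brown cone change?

+4.7

They were about 2.7 units apart before and 7.4 after — 4.7 units further apart.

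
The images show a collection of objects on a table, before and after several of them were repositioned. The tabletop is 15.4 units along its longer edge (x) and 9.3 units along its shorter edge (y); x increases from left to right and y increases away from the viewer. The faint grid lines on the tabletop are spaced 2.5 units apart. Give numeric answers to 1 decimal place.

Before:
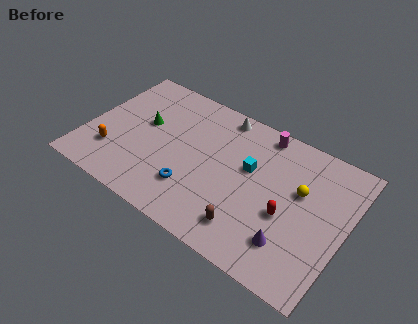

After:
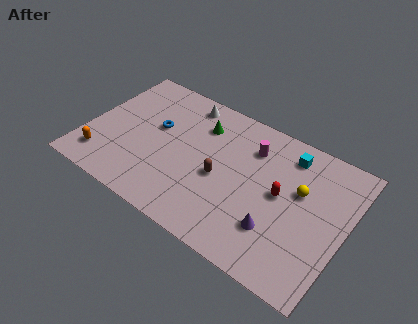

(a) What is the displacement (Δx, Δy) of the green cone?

(3.2, 1.6)

The green cone was at about (3.2, 5.4) and moved to about (6.4, 7.0).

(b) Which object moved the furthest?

the blue torus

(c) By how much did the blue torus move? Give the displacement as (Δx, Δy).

(-2.8, 3.0)

The blue torus started near (6.7, 2.5) and ended near (3.9, 5.5).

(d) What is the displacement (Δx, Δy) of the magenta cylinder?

(-0.4, -1.3)

The magenta cylinder was at about (9.9, 8.3) and moved to about (9.5, 7.0).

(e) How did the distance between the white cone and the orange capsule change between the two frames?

-0.7

The distance was about 8.1 in the first image and 7.4 in the second, so they moved 0.7 units closer together.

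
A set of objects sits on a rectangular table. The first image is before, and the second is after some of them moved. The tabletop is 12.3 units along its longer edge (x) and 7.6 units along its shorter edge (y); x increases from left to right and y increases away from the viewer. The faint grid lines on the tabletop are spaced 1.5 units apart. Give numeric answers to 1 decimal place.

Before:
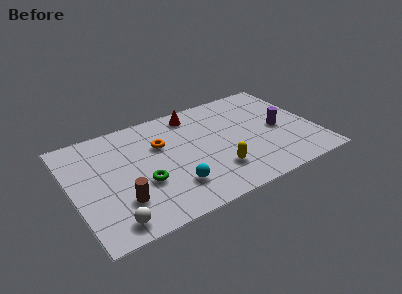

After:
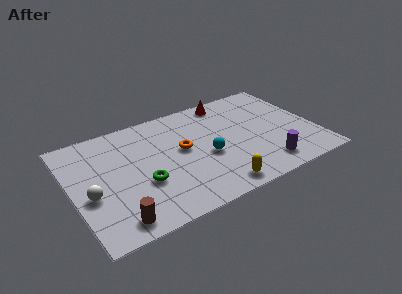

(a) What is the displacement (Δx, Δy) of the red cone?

(1.8, 0.2)

The red cone started near (6.5, 6.5) and ended near (8.3, 6.7).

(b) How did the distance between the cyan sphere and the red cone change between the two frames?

-1.1

They were about 4.9 units apart before and 3.8 after — 1.1 units closer together.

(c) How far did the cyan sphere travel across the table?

2.3

The cyan sphere was near (4.8, 1.9) before and (6.7, 3.2) after, so it travelled √(1.9² + 1.3²) ≈ 2.3 units.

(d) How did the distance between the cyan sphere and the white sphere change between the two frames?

+2.6

They were about 3.3 units apart before and 5.9 after — 2.6 units further apart.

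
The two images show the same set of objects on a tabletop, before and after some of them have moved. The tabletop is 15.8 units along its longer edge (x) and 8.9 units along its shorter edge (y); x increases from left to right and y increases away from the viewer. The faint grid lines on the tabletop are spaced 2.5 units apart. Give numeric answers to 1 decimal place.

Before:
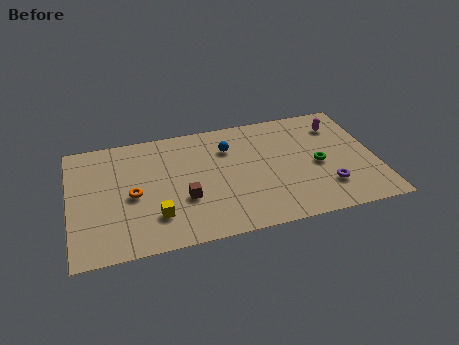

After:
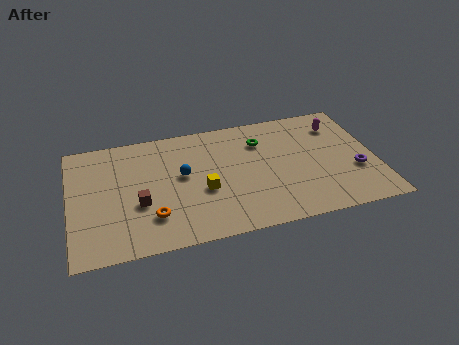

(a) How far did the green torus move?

3.8

The green torus was near (12.8, 4.1) before and (10.0, 6.6) after, so it travelled √(2.8² + 2.5²) ≈ 3.8 units.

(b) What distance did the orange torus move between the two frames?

2.0

The orange torus moved from about (3.2, 4.1) to (4.1, 2.3), a distance of √(0.9² + 1.8²) ≈ 2.0.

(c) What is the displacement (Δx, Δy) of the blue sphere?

(-2.5, -1.5)

The blue sphere started near (8.3, 6.5) and ended near (5.8, 5.0).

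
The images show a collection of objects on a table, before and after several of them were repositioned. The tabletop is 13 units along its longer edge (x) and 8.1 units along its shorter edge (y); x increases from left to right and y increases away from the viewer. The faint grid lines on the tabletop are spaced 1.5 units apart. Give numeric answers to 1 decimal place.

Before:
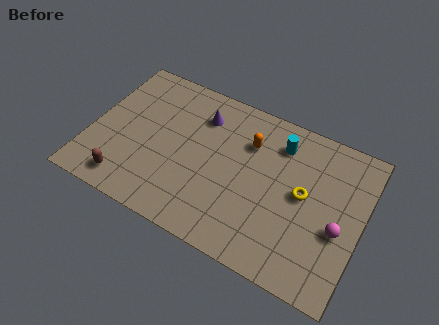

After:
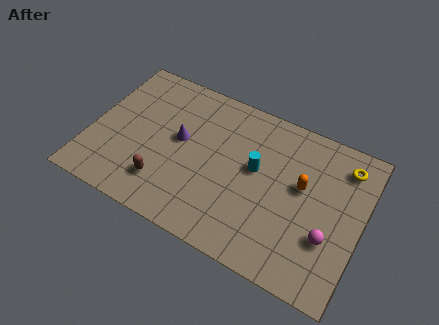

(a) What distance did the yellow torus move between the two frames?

2.9

From (10.2, 4.3) to (11.9, 6.6), the yellow torus covered √(1.7² + 2.3²) ≈ 2.9 units.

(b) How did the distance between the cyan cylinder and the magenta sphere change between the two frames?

-0.3

They were about 4.5 units apart before and 4.2 after — 0.3 units closer together.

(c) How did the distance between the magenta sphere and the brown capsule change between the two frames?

-2.3

They were about 10.1 units apart before and 7.8 after — 2.3 units closer together.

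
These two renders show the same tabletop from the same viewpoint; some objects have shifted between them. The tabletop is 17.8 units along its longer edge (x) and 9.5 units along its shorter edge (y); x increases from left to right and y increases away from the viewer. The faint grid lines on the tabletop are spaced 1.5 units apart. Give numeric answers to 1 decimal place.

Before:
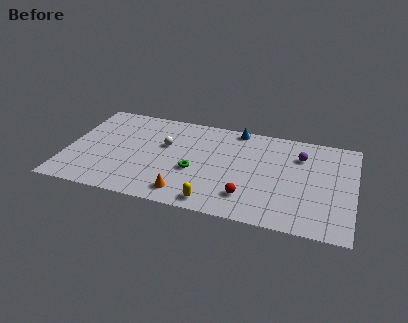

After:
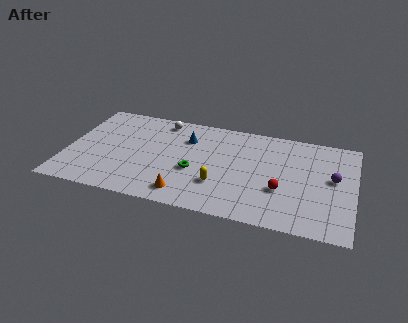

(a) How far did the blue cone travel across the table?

3.5

From (10.3, 8.7) to (7.3, 6.9), the blue cone covered √(3.0² + 1.8²) ≈ 3.5 units.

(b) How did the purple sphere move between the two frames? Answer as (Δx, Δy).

(2.1, -1.7)

The purple sphere started near (14.4, 7.0) and ended near (16.5, 5.3).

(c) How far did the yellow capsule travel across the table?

1.8

From (9.4, 1.1) to (9.6, 2.9), the yellow capsule covered √(0.2² + 1.8²) ≈ 1.8 units.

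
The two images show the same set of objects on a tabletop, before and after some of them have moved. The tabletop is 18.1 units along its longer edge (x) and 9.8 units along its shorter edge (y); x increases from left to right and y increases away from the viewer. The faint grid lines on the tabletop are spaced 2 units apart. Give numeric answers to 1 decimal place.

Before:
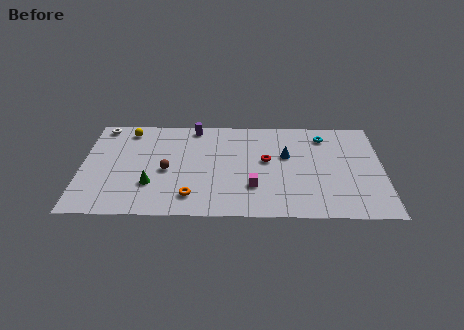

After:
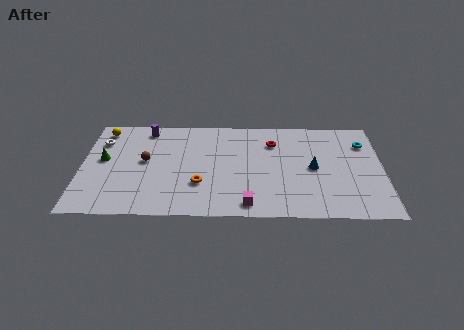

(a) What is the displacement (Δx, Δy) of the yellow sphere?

(-1.5, 0.0)

The yellow sphere was at about (2.7, 8.4) and moved to about (1.2, 8.4).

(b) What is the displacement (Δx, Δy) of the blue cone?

(1.6, -1.2)

The blue cone started near (12.3, 6.0) and ended near (13.9, 4.8).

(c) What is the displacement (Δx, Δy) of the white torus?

(0.0, -1.6)

The white torus was at about (1.1, 8.8) and moved to about (1.1, 7.2).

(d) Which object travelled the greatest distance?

the green cone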